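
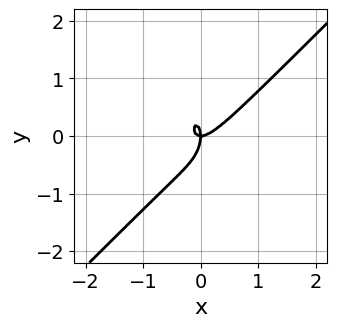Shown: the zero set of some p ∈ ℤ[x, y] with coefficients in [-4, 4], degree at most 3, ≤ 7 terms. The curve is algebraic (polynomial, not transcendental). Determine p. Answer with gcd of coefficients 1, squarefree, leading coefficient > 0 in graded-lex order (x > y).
3*x^3 - 3*x^2*y + x*y^2 - y^3 - x*y

deg p = 3. A generic line meets the curve in up to 3 points.
From the axis intercepts and sections: it crosses the x-axis at the gridline x = 0; it meets the y-axis at y = 0 (among the integer gridlines).
Fitting integer coefficients to these (and the overall shape) gives p.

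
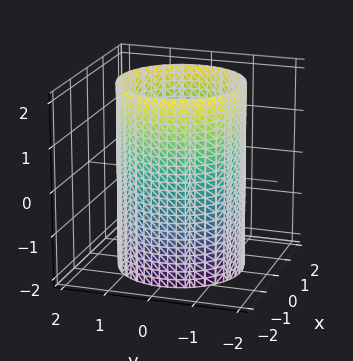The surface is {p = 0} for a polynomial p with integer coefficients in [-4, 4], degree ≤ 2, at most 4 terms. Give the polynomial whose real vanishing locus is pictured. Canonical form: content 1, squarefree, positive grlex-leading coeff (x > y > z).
x^2 + y^2 - 2

1. Degree: constant cross-section along one axis; a quadric, so deg p = 2.
2. Symmetry: the z-axis is an axis of rotation, so x and y enter only as x² + y²; it's symmetric under z → −z, forcing even powers of z.
3. From the axis intercepts and sections: a circular section at z = 1 has radius between 1 and 2; no z-intercept at any integer in the box.
4. Together with the visible shape, these determine p as stated.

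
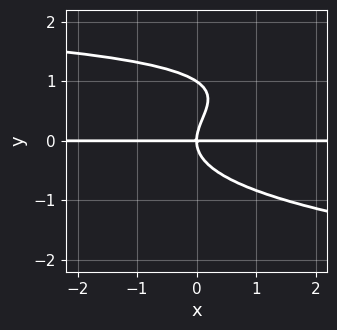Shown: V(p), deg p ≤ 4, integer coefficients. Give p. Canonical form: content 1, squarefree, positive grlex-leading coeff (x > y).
3*y^4 - x*y^2 - 3*y^3 + 3*x*y

(a) Degree: the shape is more complex than any degree-3 curve, so deg p = 4.
(b) From the axis intercepts and sections: the visible x-axis segment lies entirely on the curve; among the integer gridlines, it crosses the y-axis at y ∈ {0, 1}.
(c) Matching integer coefficients to the picture gives p.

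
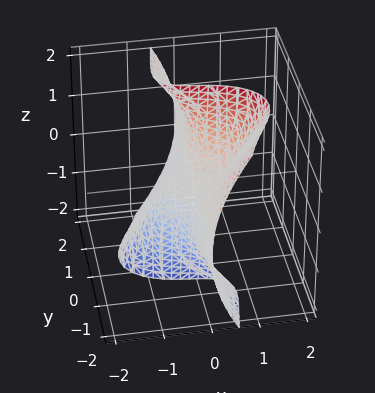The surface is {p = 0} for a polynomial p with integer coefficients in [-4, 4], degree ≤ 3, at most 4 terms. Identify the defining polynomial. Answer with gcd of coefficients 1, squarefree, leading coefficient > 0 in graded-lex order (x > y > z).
(a) The degree is 3 — the shape is more complex than any degree-2 surface.
(b) Against the integer gridlines: it meets the x-axis at x = 0 (among the integer gridlines); it meets the z-axis at z = 0 (among the integer gridlines); the visible y-axis segment lies entirely on the surface.
(c) These observations pin down the coefficients.

x^3 + 3*x*y^2 + y*z^2 - z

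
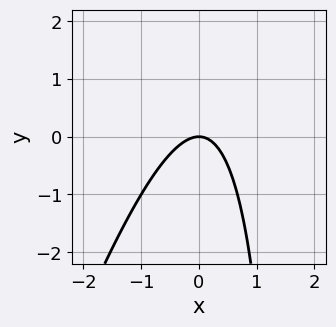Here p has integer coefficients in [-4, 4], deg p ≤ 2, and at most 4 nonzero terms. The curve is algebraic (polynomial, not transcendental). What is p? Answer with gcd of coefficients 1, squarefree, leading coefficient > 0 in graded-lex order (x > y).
deg p = 2. A generic line meets the curve in up to 2 points.
Reading off the gridlines: it crosses the y-axis at the gridline y = 0; it crosses the x-axis at the gridline x = 0.
Fitting integer coefficients to these (and the overall shape) gives p.

3*x^2 - x*y + 2*y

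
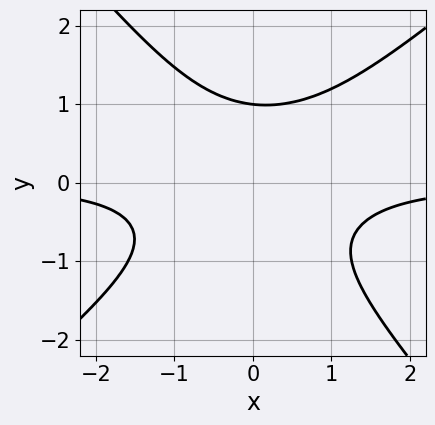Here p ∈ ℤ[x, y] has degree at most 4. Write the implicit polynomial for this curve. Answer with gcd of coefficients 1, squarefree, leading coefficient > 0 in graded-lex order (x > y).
3*x^2*y - x*y^2 - 3*y^3 + 3

First, deg p = 3. The shape is more complex than any degree-2 curve.
Then, against the integer gridlines: the curve avoids every integer x-axis point in the box; it crosses the y-axis at the gridline y = 1.
Finally, assembling these constraints gives the stated polynomial.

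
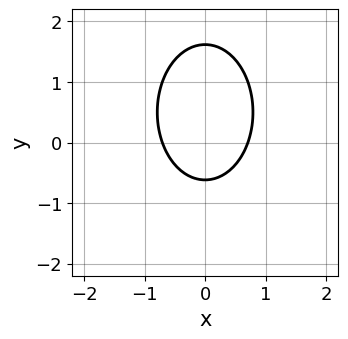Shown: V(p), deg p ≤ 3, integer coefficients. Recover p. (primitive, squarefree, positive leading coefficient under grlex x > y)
2*x^2 + y^2 - y - 1

(a) deg p = 2. No degree-1 curve has this shape.
(b) Symmetries: it's symmetric under x → −x, forcing even powers of x.
(c) The integer polynomial consistent with all of this is the stated p.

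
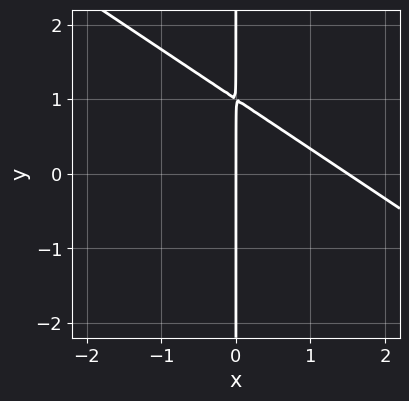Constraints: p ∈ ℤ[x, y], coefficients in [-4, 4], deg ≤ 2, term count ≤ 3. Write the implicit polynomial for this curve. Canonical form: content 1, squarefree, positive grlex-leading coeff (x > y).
The degree is 2 — the shape is more complex than any degree-1 curve.
Observable constraints: the visible y-axis segment lies entirely on the curve; it meets the x-axis at x = 0 (among the integer gridlines).
Fitting integer coefficients to these (and the overall shape) gives p.

2*x^2 + 3*x*y - 3*x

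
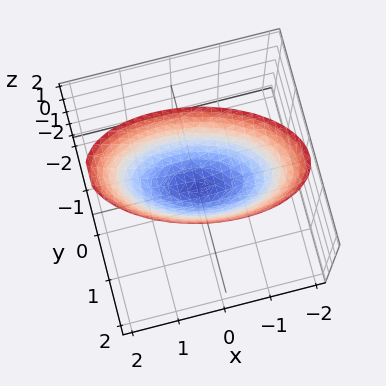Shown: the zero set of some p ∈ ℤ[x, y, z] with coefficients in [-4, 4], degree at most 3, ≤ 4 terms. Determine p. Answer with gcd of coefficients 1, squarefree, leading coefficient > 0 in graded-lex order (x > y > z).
1. deg p = 2. No degree-1 surface has this shape.
2. From the axis intercepts and sections: it meets the x-axis at x = 0 (among the integer gridlines); one y-axis crossing is at y = 0; it meets the z-axis at z = 0 (among the integer gridlines).
3. The integer polynomial consistent with all of this is the stated p.

x^2 + x*y + 3*y^2 - 2*z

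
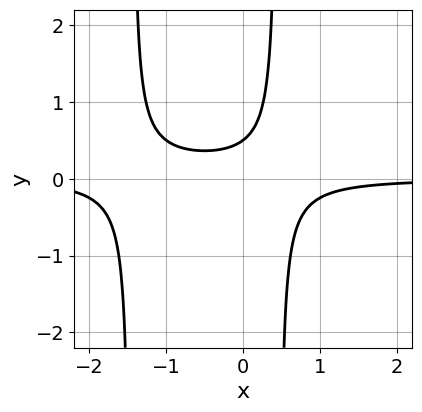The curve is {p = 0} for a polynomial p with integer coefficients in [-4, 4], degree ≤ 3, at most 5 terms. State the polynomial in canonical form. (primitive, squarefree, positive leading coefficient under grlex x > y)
3*x^2*y + 3*x*y - 2*y + 1

First, deg p = 3. No degree-2 curve has this shape.
Then, against the integer gridlines: the curve avoids every integer x-axis point in the box.
Finally, together with the visible shape, these determine p as stated.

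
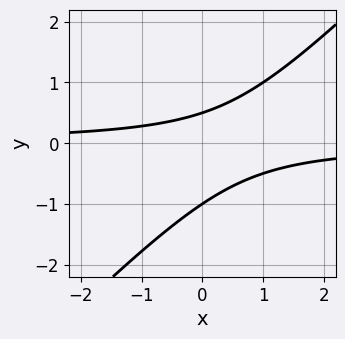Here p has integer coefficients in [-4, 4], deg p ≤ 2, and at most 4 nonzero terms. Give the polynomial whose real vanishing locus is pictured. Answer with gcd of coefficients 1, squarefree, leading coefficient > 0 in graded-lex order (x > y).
2*x*y - 2*y^2 - y + 1

1. Degree: no degree-1 curve has this shape, so deg p = 2.
2. Reading off the gridlines: it misses every integer gridline on the x-axis; it meets the y-axis at y = -1 (among the integer gridlines).
3. Assembling these constraints gives the stated polynomial.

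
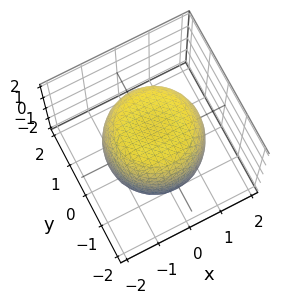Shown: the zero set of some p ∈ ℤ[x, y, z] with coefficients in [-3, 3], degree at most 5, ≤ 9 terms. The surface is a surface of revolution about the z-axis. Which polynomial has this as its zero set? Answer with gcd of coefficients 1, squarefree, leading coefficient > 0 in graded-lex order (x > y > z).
x^4 + 2*x^2*y^2 + y^4 - x^2 - y^2 + z^2 - 2

1. Degree: no degree-3 surface has this shape, so deg p = 4.
2. Symmetries: every cross-section ⟂ z is a circle, so x, y appear only via x² + y².
3. Observable constraints: a circular section at z = 0 has radius between 1 and 2.
4. These observations pin down the coefficients.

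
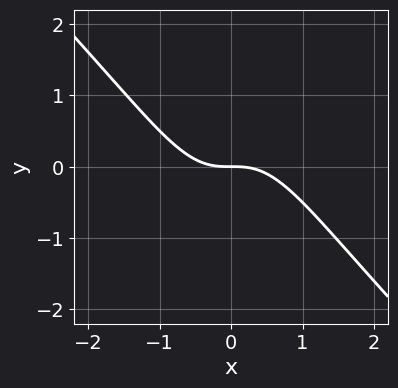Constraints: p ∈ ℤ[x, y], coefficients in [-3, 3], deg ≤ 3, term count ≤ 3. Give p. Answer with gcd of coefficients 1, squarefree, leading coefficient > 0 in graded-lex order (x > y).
(a) The degree is 3 — a generic line meets the curve in up to 3 points.
(b) Observable constraints: it meets the x-axis at x = 0 (among the integer gridlines); one y-axis crossing is at y = 0.
(c) Matching integer coefficients to the picture gives p.

x^3 + x^2*y + y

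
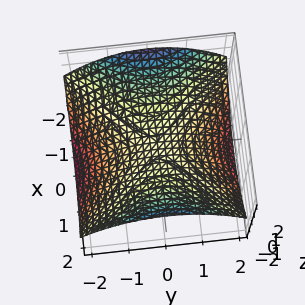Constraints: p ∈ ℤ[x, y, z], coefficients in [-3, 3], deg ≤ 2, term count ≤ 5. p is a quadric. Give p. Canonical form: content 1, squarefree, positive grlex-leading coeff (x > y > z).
x^2 - y^2 - 3*z

1. Degree: a saddle surface; a quadric, so deg p = 2.
2. Symmetries: the y ↦ −y reflection is a symmetry, so y appears only in even powers; the x ↦ −x reflection is a symmetry, so x appears only in even powers.
3. Observable constraints: it crosses the y-axis at the gridline y = 0; it crosses the x-axis at the gridline x = 0; one z-axis crossing is at z = 0.
4. Putting this together gives p.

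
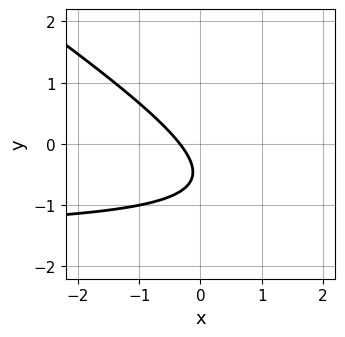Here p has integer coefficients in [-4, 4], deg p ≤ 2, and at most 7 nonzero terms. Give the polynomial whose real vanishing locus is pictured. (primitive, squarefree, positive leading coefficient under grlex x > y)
deg p = 2. The shape is more complex than any degree-1 curve.
Observable constraints: the curve avoids every integer y-axis point in the box.
Matching integer coefficients to the picture gives p.

2*x*y + 3*y^2 + 3*x + 3*y + 1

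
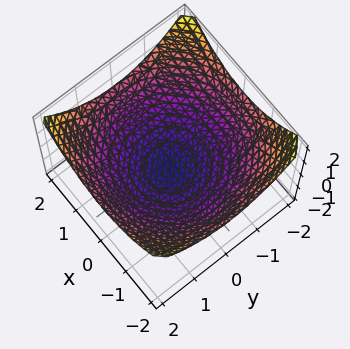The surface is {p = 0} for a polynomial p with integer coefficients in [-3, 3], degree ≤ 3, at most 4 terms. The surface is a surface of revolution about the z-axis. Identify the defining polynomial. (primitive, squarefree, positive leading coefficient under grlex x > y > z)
x^2 + y^2 - 3*z - 2

deg p = 2. No degree-1 surface has this shape.
Symmetries: the surface is invariant under rotation about z: p = q(x² + y², z).
Against the integer gridlines: a circular section at z = 0 has radius between 1 and 2.
These observations pin down the coefficients.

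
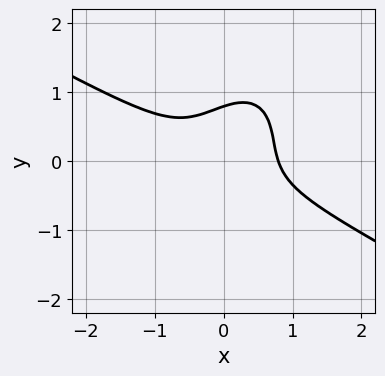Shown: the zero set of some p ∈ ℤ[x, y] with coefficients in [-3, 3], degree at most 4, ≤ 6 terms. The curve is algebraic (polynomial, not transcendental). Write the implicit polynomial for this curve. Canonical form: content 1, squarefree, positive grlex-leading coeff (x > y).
1. The degree is 3 — a generic line meets the curve in up to 3 points.
2. Matching integer coefficients to the picture gives p.

2*x^3 + 2*x^2*y - 2*x*y^2 + 2*y^3 - 1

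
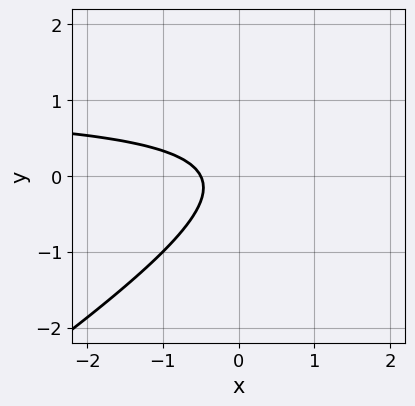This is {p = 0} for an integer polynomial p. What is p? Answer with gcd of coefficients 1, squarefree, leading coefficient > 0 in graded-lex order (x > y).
2*x*y - 3*y^2 - 2*x - 1

The degree is 2 — a generic line meets the curve in up to 2 points.
From the axis intercepts and sections: it misses every integer gridline on the y-axis.
Solving for integer coefficients yields p as stated.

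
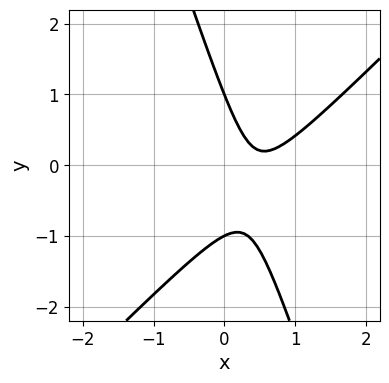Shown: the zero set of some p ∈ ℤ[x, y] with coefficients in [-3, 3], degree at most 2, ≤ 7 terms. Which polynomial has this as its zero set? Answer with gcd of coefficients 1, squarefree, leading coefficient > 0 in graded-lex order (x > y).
3*x^2 - 2*x*y - y^2 - 3*x + 1

(a) Degree: a generic line meets the curve in up to 2 points, so deg p = 2.
(b) From the axis intercepts and sections: the y-axis gridline crossings are at y ∈ {-1, 1}; the curve avoids every integer x-axis point in the box.
(c) Assembling these constraints gives the stated polynomial.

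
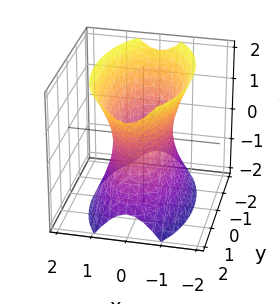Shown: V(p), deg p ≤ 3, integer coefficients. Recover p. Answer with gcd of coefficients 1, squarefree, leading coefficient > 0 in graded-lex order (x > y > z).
The degree is 2 — an hourglass — one-sheet hyperboloid; a quadric.
Symmetries: the x ↦ −x reflection is a symmetry, so x appears only in even powers; mirror symmetry z ↦ −z ⇒ only even powers of z; mirror symmetry y ↦ −y ⇒ only even powers of y.
Against the integer gridlines: it misses every integer gridline on the z-axis.
Solving for integer coefficients yields p as stated.

3*x^2 + y^2 - z^2 - 2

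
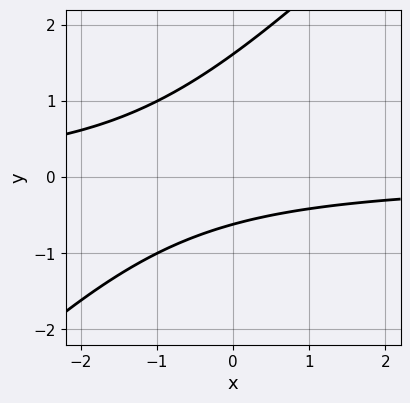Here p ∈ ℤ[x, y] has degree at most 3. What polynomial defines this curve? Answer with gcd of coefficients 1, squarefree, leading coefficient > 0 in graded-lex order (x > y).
First, degree: the shape is more complex than any degree-1 curve, so deg p = 2.
Next, checking where it meets the axes: the curve avoids every integer x-axis point in the box.
Finally, solving for integer coefficients yields p as stated.

x*y - y^2 + y + 1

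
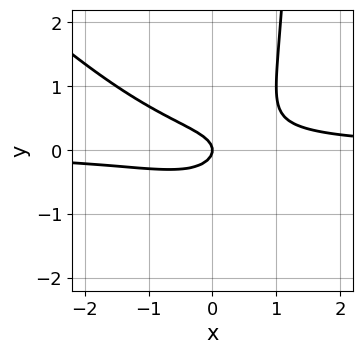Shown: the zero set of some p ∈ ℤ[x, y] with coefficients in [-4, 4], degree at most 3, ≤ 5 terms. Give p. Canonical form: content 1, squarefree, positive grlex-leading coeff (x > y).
1. Degree: no degree-2 curve has this shape, so deg p = 3.
2. From the visible intercepts: one x-axis crossing is at x = 0; it meets the y-axis at y = 0 (among the integer gridlines).
3. Assembling these constraints gives the stated polynomial.

2*x^2*y + 2*x*y^2 - 3*y^2 - x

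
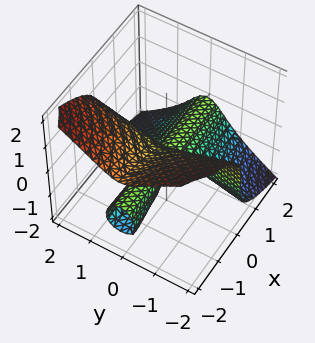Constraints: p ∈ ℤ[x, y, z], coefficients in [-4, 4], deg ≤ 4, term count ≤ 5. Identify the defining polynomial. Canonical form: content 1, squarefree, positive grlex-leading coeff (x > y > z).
2*x*y^2 + 2*z^3 + x*z

(a) I count 2 distinct pieces.
(b) deg p = 3.
(c) From the axis intercepts and sections: the visible y-axis segment lies entirely on the surface; one z-axis crossing is at z = 0; the visible x-axis segment lies entirely on the surface.
(d) Assembling these constraints gives the stated polynomial.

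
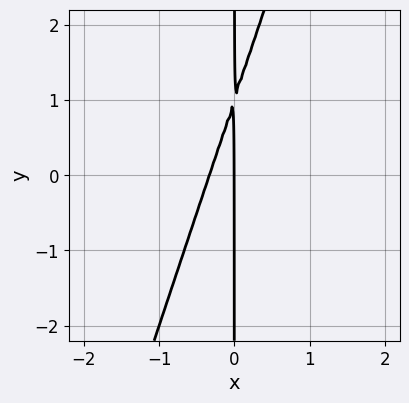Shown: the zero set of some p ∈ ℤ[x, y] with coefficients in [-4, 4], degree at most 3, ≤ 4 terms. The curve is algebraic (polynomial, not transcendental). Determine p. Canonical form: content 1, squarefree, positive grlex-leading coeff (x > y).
3*x^2 - x*y + x

(a) deg p = 2. The shape is more complex than any degree-1 curve.
(b) From the axis intercepts and sections: every point of the y-axis in the box is on the curve; it meets the x-axis at x = 0 (among the integer gridlines).
(c) Together with the visible shape, these determine p as stated.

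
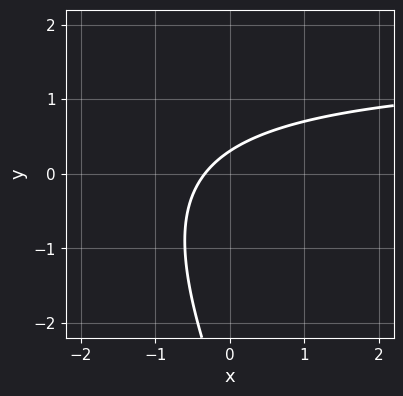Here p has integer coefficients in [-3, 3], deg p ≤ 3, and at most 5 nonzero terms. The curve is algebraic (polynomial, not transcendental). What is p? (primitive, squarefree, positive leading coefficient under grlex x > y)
2*x*y + y^2 - 3*x + 3*y - 1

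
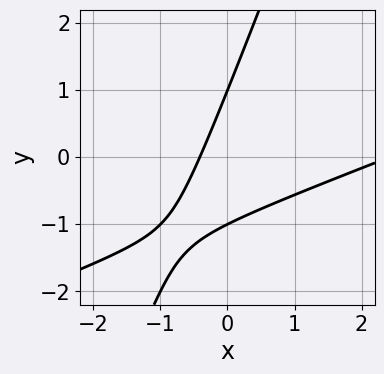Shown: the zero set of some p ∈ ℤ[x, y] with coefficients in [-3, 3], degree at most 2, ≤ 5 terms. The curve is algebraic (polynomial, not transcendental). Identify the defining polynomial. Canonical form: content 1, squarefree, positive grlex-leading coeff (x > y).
x^2 - 3*x*y + y^2 - 2*x - 1

1. deg p = 2. The shape is more complex than any degree-1 curve.
2. From the visible intercepts: the y-axis gridline crossings are at y ∈ {-1, 1}.
3. Fitting integer coefficients to these (and the overall shape) gives p.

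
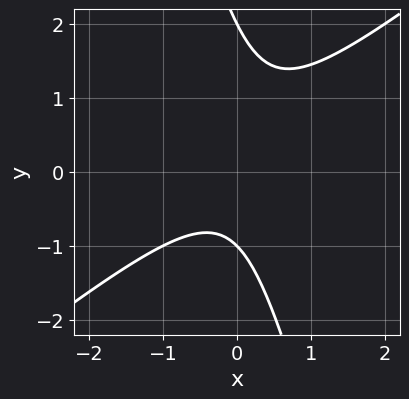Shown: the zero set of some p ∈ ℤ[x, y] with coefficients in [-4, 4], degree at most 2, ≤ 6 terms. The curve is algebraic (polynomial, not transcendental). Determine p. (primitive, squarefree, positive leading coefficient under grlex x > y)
1. The degree is 2 — no degree-1 curve has this shape.
2. From the axis intercepts and sections: the curve avoids every integer x-axis point in the box; the y-axis gridline crossings are at y ∈ {-1, 2}.
3. The integer polynomial consistent with all of this is the stated p.

3*x^2 - 3*x*y - y^2 + y + 2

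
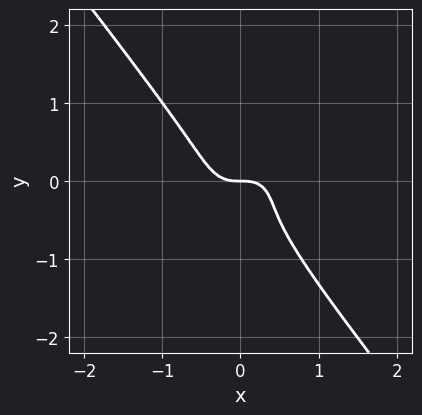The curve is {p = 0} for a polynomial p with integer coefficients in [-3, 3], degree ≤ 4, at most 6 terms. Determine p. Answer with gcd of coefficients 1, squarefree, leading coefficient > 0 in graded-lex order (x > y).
The degree is 3 — a generic line meets the curve in up to 3 points.
From the visible intercepts: it crosses the y-axis at the gridline y = 0; it crosses the x-axis at the gridline x = 0.
Assembling these constraints gives the stated polynomial.

3*x^3 + 2*x*y^2 + 3*y^3 + y^2 + y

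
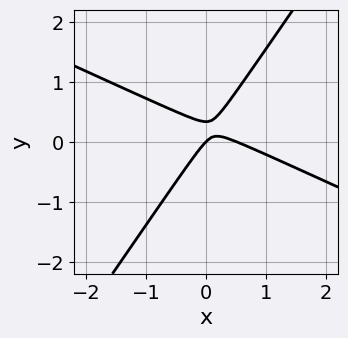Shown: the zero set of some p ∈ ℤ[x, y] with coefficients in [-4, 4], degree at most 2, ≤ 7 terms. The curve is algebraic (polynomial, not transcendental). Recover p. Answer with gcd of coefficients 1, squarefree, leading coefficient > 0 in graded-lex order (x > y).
2*x^2 + 3*x*y - 3*y^2 - x + y

The degree is 2 — no degree-1 curve has this shape.
From the visible intercepts: it meets the y-axis at y = 0 (among the integer gridlines); it meets the x-axis at x = 0 (among the integer gridlines).
Together with the visible shape, these determine p as stated.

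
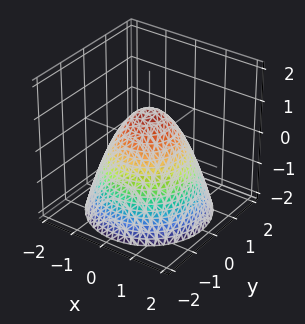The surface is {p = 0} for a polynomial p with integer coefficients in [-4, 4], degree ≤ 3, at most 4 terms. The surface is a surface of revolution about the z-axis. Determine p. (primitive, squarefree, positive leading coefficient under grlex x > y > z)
x^2 + y^2 + z - 1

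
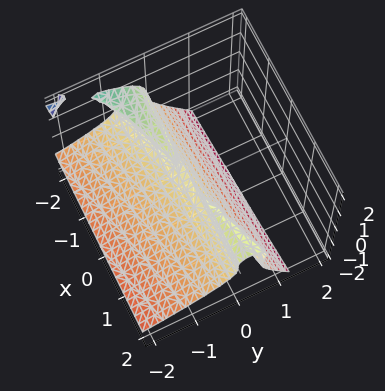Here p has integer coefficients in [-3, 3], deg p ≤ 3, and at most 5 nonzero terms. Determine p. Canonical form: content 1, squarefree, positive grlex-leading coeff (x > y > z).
3*y*z^2 + 2*z^3 - x*y + 3*y^2

First, the degree is 3 — a generic line meets the surface in up to 3 points.
Then, observable constraints: one z-axis crossing is at z = 0; every point of the x-axis in the box is on the surface; it crosses the y-axis at the gridline y = 0.
Finally, putting this together gives p.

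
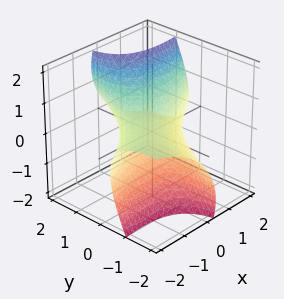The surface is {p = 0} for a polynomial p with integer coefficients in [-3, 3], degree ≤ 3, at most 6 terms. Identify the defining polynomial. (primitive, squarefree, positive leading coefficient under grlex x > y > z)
x^2 - 3*x*y + y^2 - 3*y*z + 2*z^2 - 2

First, deg p = 2.
Next, observable constraints: among the integer gridlines, it crosses the z-axis at z ∈ {-1, 1}.
Finally, the integer polynomial consistent with all of this is the stated p.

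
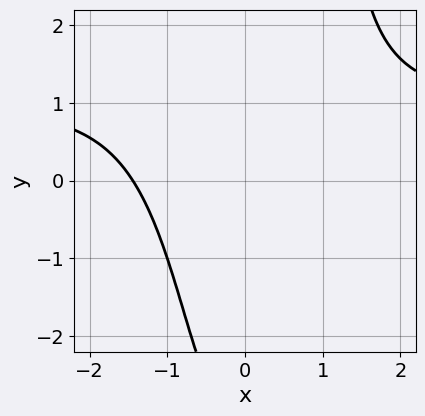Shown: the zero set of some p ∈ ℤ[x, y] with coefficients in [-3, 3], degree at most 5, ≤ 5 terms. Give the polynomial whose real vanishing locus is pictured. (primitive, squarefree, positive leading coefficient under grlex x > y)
x^3*y - x^3 - y - 3

(a) The degree is 4 — the shape is more complex than any degree-3 curve.
(b) From the axis intercepts and sections: the curve avoids every integer y-axis point in the box.
(c) The integer polynomial consistent with all of this is the stated p.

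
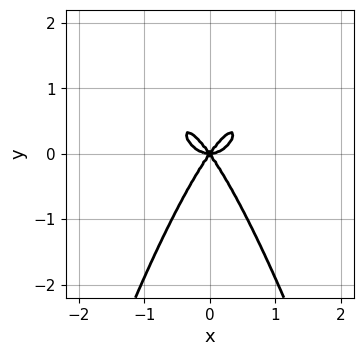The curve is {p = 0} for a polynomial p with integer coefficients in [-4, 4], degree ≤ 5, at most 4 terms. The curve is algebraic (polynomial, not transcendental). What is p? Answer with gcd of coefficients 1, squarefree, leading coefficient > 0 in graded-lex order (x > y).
Degree: the shape is more complex than any degree-3 curve, so deg p = 4.
Symmetries: it's symmetric under x → −x, forcing even powers of x.
Observable constraints: it crosses the y-axis at the gridline y = 0; it crosses the x-axis at the gridline x = 0.
Together with the visible shape, these determine p as stated.

3*x^4 - 2*x^2*y + y^3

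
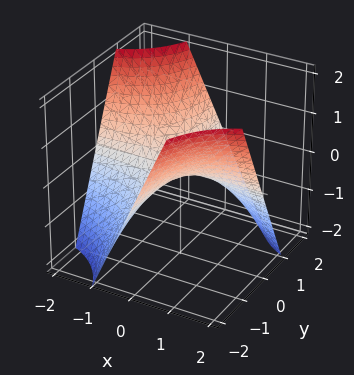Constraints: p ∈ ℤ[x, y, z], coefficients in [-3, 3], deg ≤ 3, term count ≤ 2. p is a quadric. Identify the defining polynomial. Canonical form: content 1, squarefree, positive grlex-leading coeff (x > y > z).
deg p = 2. A saddle surface; a quadric.
Checking where it meets the axes: it meets the z-axis at z = 0 (among the integer gridlines); every point of the y-axis in the box is on the surface; every point of the x-axis in the box is on the surface.
Assembling these constraints gives the stated polynomial.

x*y + z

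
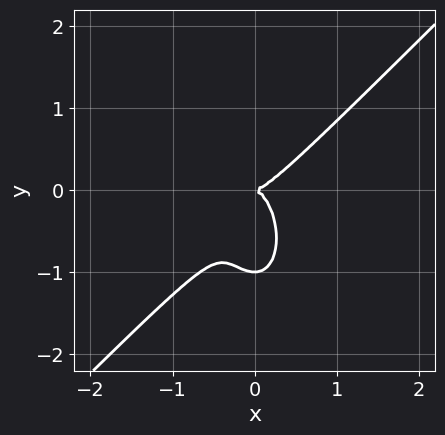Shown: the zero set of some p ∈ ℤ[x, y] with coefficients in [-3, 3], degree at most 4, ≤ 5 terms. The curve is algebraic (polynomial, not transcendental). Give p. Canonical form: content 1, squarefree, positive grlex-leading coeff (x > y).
3*x^3 - 2*x^2*y - y^3 - y^2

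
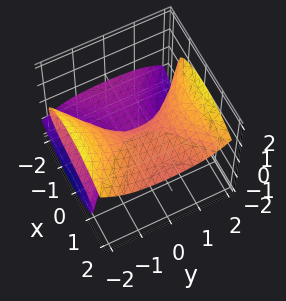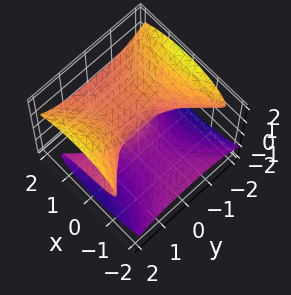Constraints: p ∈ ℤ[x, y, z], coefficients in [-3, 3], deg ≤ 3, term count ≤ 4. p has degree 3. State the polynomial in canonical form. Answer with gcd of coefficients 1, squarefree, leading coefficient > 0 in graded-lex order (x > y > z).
(a) Degree: no degree-2 surface has this shape, so deg p = 3.
(b) Observable constraints: it crosses the x-axis at the gridline x = 0; it crosses the z-axis at the gridline z = 0.
(c) Matching integer coefficients to the picture gives p.

2*x^2*z - 2*y^2*z + 3*z^3 - 2*x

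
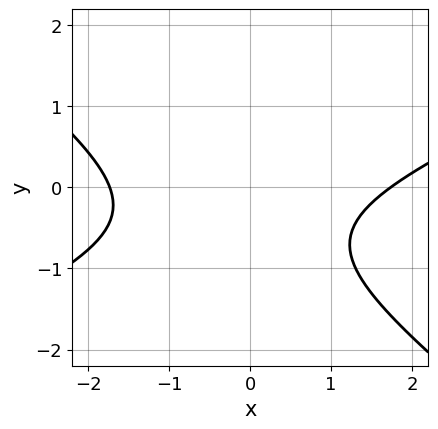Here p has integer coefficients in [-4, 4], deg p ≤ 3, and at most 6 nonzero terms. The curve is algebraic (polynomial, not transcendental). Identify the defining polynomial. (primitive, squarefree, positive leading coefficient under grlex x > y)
x^2 - x*y - 3*y^2 - 3*y - 3

Degree: a generic line meets the curve in up to 2 points, so deg p = 2.
Observable constraints: the curve avoids every integer y-axis point in the box.
Putting this together gives p.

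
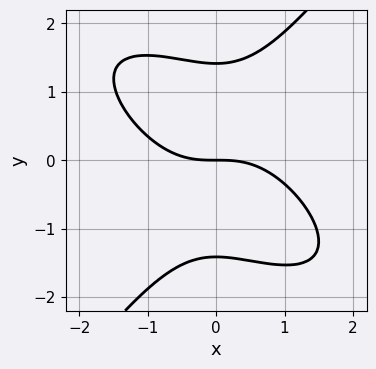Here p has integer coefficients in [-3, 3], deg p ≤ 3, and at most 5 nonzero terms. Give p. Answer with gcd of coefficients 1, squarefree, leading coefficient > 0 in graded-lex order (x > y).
First, degree: a generic line meets the curve in up to 3 points, so deg p = 3.
Then, checking where it meets the axes: it crosses the x-axis at the gridline x = 0; it meets the y-axis at y = 0 (among the integer gridlines).
Finally, solving for integer coefficients yields p as stated.

x^3 + x^2*y - y^3 + 2*y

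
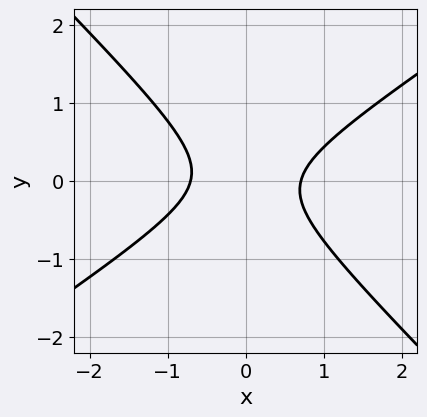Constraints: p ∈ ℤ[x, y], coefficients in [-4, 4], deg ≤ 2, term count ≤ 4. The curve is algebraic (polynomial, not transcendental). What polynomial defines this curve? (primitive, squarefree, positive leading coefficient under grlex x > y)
deg p = 2. The shape is more complex than any degree-1 curve.
Observable constraints: the curve avoids every integer y-axis point in the box.
The integer polynomial consistent with all of this is the stated p.

2*x^2 - x*y - 3*y^2 - 1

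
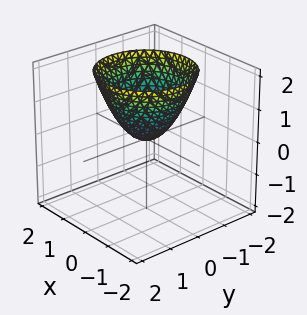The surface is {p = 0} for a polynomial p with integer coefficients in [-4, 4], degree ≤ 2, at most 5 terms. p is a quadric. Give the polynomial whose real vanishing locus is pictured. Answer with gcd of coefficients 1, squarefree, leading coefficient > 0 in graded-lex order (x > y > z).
Degree: a paraboloid; a quadric, so deg p = 2.
Symmetries: the surface is invariant under rotation about z: p = q(x² + y², z).
Reading off the gridlines: it meets the z-axis at z = 0 (among the integer gridlines); it crosses the y-axis at the gridline y = 0; it crosses the x-axis at the gridline x = 0; a circular section at z = 1 has radius exactly 1.
These observations pin down the coefficients.

x^2 + y^2 - z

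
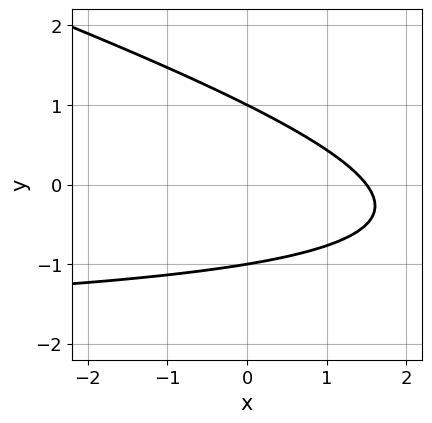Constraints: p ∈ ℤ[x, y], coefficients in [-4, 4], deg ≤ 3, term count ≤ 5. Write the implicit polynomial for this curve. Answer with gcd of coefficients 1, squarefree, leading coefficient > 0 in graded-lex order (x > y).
First, deg p = 2.
Next, from the axis intercepts and sections: among the integer gridlines, it crosses the y-axis at y ∈ {-1, 1}.
Finally, together with the visible shape, these determine p as stated.

x*y + 3*y^2 + 2*x - 3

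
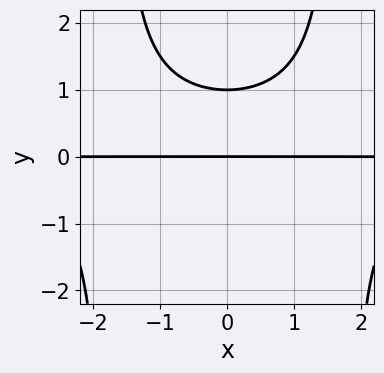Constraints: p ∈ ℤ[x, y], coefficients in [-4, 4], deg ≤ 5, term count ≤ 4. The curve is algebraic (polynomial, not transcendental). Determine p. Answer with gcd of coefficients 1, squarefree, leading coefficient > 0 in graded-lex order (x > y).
First, the degree is 4 — the shape is more complex than any degree-3 curve.
Then, symmetries: it's symmetric under x → −x, forcing even powers of x.
Next, against the integer gridlines: the visible x-axis segment lies entirely on the curve; among the integer gridlines, it crosses the y-axis at y ∈ {0, 1}.
Finally, together with the visible shape, these determine p as stated.

x^2*y^2 - 3*y^2 + 3*y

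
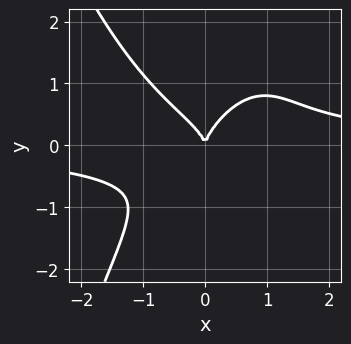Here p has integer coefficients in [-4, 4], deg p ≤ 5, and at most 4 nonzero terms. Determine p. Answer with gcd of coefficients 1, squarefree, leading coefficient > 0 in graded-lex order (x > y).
2*x^3*y - x*y^2 + 2*y^3 - 2*x^2

First, the degree is 4 — the shape is more complex than any degree-3 curve.
Next, from the axis intercepts and sections: one y-axis crossing is at y = 0; one x-axis crossing is at x = 0.
Finally, fitting integer coefficients to these (and the overall shape) gives p.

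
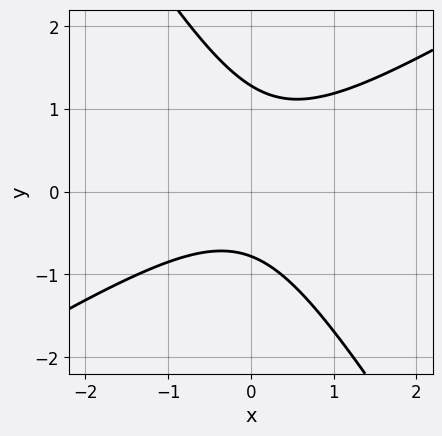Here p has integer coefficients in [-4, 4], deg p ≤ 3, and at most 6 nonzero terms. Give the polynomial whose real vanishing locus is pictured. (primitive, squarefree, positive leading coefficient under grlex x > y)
2*x^2 - 2*x*y - 2*y^2 + y + 2

1. deg p = 2. The shape is more complex than any degree-1 curve.
2. Checking where it meets the axes: the curve avoids every integer x-axis point in the box.
3. Assembling these constraints gives the stated polynomial.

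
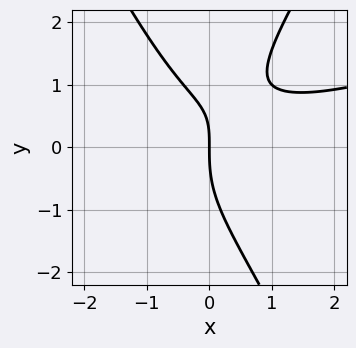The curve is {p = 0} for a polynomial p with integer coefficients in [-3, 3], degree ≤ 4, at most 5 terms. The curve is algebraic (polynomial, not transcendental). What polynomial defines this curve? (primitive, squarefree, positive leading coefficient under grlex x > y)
1. The degree is 3 — the shape is more complex than any degree-2 curve.
2. From the axis intercepts and sections: one y-axis crossing is at y = 0; it crosses the x-axis at the gridline x = 0.
3. The integer polynomial consistent with all of this is the stated p.

x^3 - 3*x^2*y + y^3 - 2*x*y + 3*x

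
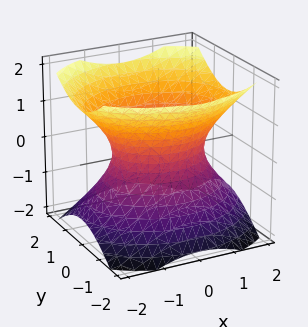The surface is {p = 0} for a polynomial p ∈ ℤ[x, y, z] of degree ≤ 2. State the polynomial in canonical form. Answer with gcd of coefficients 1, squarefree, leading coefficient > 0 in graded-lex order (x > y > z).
2*x^2 + 3*y^2 - 3*z^2 - 3

First, degree: an hourglass — one-sheet hyperboloid; a quadric, so deg p = 2.
Then, symmetries: the x ↦ −x reflection is a symmetry, so x appears only in even powers; mirror symmetry y ↦ −y ⇒ only even powers of y; it's symmetric under z → −z, forcing even powers of z.
Next, observable constraints: no z-intercept at any integer in the box; the y-axis gridline crossings are at y ∈ {-1, 1}.
Finally, these observations pin down the coefficients.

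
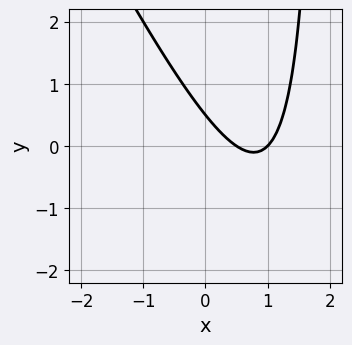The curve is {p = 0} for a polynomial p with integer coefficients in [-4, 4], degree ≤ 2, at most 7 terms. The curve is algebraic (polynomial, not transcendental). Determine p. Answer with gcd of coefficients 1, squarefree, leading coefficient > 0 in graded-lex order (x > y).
2*x^2 + x*y - 3*x - 2*y + 1

(a) deg p = 2. A generic line meets the curve in up to 2 points.
(b) Observable constraints: one x-axis crossing is at x = 1.
(c) Together with the visible shape, these determine p as stated.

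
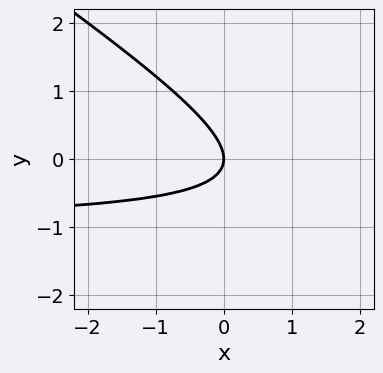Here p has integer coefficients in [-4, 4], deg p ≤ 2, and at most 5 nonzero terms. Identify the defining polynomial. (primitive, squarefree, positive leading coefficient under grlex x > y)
First, deg p = 2.
Next, checking where it meets the axes: one y-axis crossing is at y = 0; one x-axis crossing is at x = 0.
Finally, putting this together gives p.

2*x*y + 3*y^2 + 2*x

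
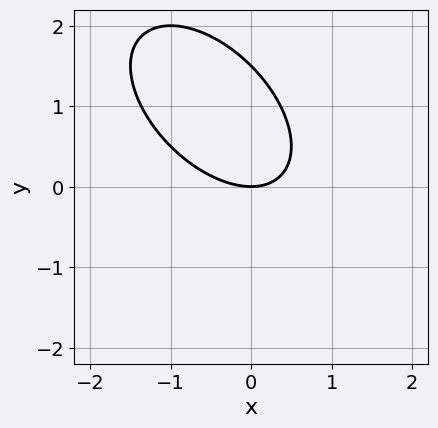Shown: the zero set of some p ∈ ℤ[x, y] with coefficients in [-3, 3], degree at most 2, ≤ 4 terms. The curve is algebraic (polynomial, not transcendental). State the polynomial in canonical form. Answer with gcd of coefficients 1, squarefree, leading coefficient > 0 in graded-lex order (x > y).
(a) Degree: a generic line meets the curve in up to 2 points, so deg p = 2.
(b) From the axis intercepts and sections: it crosses the x-axis at the gridline x = 0; it crosses the y-axis at the gridline y = 0.
(c) Matching integer coefficients to the picture gives p.

2*x^2 + 2*x*y + 2*y^2 - 3*y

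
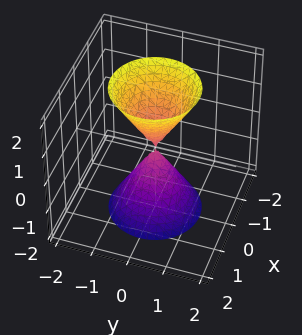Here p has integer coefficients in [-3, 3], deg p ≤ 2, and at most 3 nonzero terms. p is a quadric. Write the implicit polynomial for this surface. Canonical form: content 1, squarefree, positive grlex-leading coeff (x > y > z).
3*x^2 + 3*y^2 - z^2

First, the picture has 2 separate pieces. They look like related sheets of one shape, so recover p as a whole.
Then, degree: two nappes meeting at a single point; a quadric, so deg p = 2.
Next, symmetries: rotational symmetry about the z-axis ⇒ p depends on x, y only through x² + y²; mirror symmetry z ↦ −z ⇒ only even powers of z.
Next, checking where it meets the axes: it crosses the y-axis at the gridline y = 0; it crosses the z-axis at the gridline z = 0; a circular section at z = -1 has radius between 0 and 1.
Finally, together with the visible shape, these determine p as stated.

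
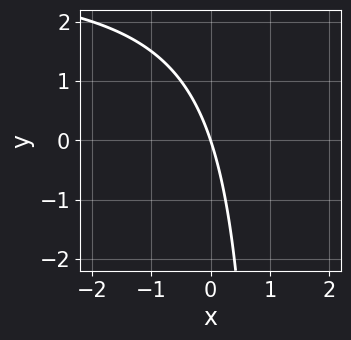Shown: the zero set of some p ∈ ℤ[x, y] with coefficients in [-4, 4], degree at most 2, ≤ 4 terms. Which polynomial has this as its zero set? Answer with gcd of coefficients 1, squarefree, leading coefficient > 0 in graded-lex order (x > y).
First, deg p = 2.
Next, reading off the gridlines: one x-axis crossing is at x = 0; it meets the y-axis at y = 0 (among the integer gridlines).
Finally, the integer polynomial consistent with all of this is the stated p.

x*y - 3*x - y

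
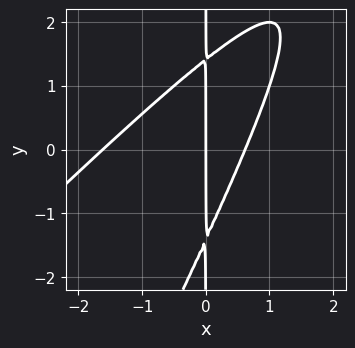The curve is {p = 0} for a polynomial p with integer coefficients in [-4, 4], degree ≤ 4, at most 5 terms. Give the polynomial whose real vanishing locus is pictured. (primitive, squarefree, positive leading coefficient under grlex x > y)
Degree: no degree-2 curve has this shape, so deg p = 3.
Checking where it meets the axes: the visible y-axis segment lies entirely on the curve; it crosses the x-axis at the gridline x = 0.
Assembling these constraints gives the stated polynomial.

2*x^3 - 3*x^2*y + x*y^2 + 2*x^2 - 2*x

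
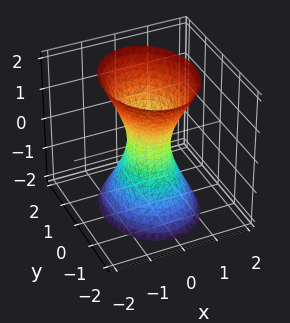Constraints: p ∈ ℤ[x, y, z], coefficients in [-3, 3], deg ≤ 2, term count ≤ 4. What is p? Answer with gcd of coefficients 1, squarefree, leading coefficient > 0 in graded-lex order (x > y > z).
3*x^2 + 2*y^2 - z^2 - 1

(a) Degree: one connected sheet with a waist; a quadric, so deg p = 2.
(b) Symmetries: the z ↦ −z reflection is a symmetry, so z appears only in even powers; it's symmetric under y → −y, forcing even powers of y; the x ↦ −x reflection is a symmetry, so x appears only in even powers.
(c) From the axis intercepts and sections: the surface avoids every integer z-axis point in the box.
(d) Matching integer coefficients to the picture gives p.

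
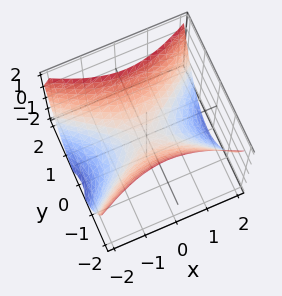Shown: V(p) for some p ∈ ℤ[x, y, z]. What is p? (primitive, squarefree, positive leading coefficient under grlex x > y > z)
x^2 - 2*y^2 + 2*z

(a) deg p = 2. A saddle surface; a quadric.
(b) Symmetries: the x ↦ −x reflection is a symmetry, so x appears only in even powers; mirror symmetry y ↦ −y ⇒ only even powers of y.
(c) Checking where it meets the axes: it meets the x-axis at x = 0 (among the integer gridlines); it crosses the z-axis at the gridline z = 0; one y-axis crossing is at y = 0.
(d) The integer polynomial consistent with all of this is the stated p.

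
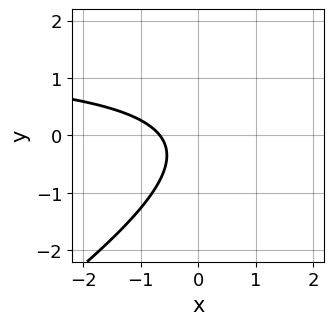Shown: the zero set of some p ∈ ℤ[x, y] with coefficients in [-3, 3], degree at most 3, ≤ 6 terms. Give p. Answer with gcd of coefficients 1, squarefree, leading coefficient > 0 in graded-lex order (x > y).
(a) Degree: the shape is more complex than any degree-1 curve, so deg p = 2.
(b) Against the integer gridlines: it misses every integer gridline on the y-axis.
(c) Putting this together gives p.

2*x*y - 3*y^2 - 3*x - y - 2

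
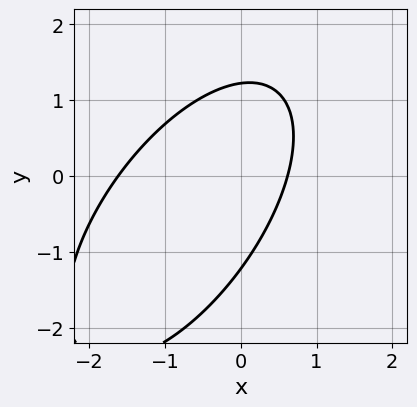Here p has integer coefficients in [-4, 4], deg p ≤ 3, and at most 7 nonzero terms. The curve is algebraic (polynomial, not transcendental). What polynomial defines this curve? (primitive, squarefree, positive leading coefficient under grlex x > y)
First, degree: no degree-1 curve has this shape, so deg p = 2.
Finally, putting this together gives p.

3*x^2 - 3*x*y + 2*y^2 + 3*x - 3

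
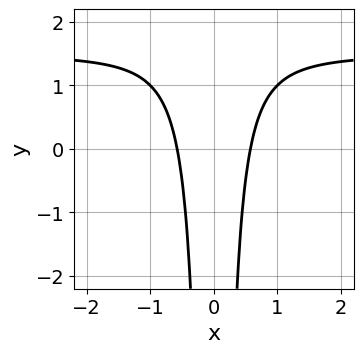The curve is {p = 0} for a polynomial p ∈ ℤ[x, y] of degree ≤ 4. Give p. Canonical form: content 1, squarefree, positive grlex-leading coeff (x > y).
2*x^2*y - 3*x^2 + 1

(a) The degree is 3 — the shape is more complex than any degree-2 curve.
(b) Symmetries: mirror symmetry x ↦ −x ⇒ only even powers of x.
(c) From the visible intercepts: the curve avoids every integer y-axis point in the box.
(d) Together with the visible shape, these determine p as stated.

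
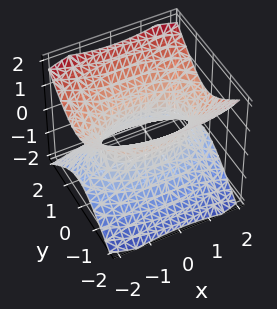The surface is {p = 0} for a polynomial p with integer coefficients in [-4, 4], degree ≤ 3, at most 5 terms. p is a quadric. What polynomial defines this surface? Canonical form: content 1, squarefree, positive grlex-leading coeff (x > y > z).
x^2 + 3*y^2 - 3*z^2 - 2

First, degree: an hourglass — one-sheet hyperboloid; a quadric, so deg p = 2.
Then, symmetries: the x ↦ −x reflection is a symmetry, so x appears only in even powers; the y ↦ −y reflection is a symmetry, so y appears only in even powers; it's symmetric under z → −z, forcing even powers of z.
Then, from the axis intercepts and sections: no z-intercept at any integer in the box.
Finally, putting this together gives p.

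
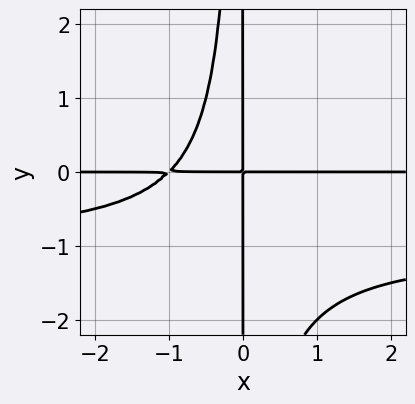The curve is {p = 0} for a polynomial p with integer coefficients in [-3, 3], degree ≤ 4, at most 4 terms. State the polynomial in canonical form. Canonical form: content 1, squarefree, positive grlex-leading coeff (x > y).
1. deg p = 4. A generic line meets the curve in up to 4 points.
2. Checking where it meets the axes: every point of the x-axis in the box is on the curve; the visible y-axis segment lies entirely on the curve.
3. Together with the visible shape, these determine p as stated.

x^2*y^2 + x^2*y + x*y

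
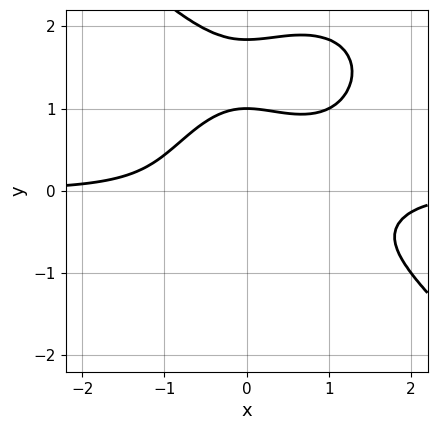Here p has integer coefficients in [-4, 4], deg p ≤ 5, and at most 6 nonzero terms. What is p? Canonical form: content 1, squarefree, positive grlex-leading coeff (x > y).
x^3*y + y^4 - x^2*y - 2*y^3 + 1

1. The degree is 4 — the shape is more complex than any degree-3 curve.
2. Checking where it meets the axes: it meets the y-axis at y = 1 (among the integer gridlines); no x-intercept at any integer in the box.
3. Matching integer coefficients to the picture gives p.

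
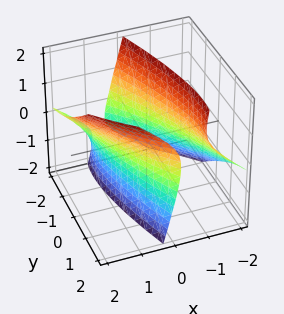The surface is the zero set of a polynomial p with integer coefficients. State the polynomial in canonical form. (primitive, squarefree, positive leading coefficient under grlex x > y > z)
3*x^2 + 3*x*y - 3*x*z + y^2 - z^2 - 3

First, there are 2 components. Treating them together as one polynomial.
Next, the degree is 2 — the shape is more complex than any degree-1 surface.
Next, from the axis intercepts and sections: no z-intercept at any integer in the box; the x-axis gridline crossings are at x ∈ {-1, 1}.
Finally, matching integer coefficients to the picture gives p.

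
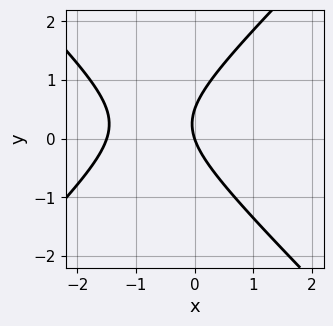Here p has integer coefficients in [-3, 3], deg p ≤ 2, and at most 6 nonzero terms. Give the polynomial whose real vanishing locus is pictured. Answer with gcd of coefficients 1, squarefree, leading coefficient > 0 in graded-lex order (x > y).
Degree: the shape is more complex than any degree-1 curve, so deg p = 2.
Observable constraints: it crosses the x-axis at the gridline x = 0; it meets the y-axis at y = 0 (among the integer gridlines).
Putting this together gives p.

2*x^2 - 2*y^2 + 3*x + y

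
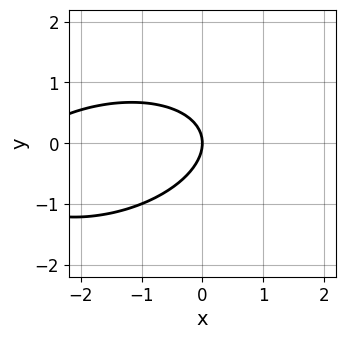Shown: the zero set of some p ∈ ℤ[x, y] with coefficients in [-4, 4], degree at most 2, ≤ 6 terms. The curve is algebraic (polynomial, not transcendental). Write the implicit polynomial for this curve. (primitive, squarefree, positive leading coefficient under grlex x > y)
x^2 - x*y + 3*y^2 + 3*x

1. deg p = 2.
2. From the axis intercepts and sections: one y-axis crossing is at y = 0; it meets the x-axis at x = 0 (among the integer gridlines).
3. Fitting integer coefficients to these (and the overall shape) gives p.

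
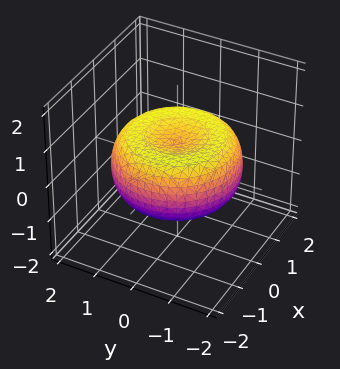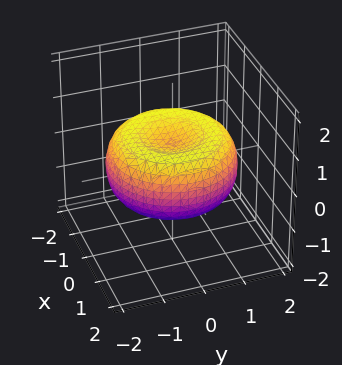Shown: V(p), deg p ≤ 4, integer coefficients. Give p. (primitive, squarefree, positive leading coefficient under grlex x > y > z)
x^4 + 2*x^2*y^2 + y^4 - 2*x^2 - 2*y^2 + 3*z^2 - 1

deg p = 4.
By symmetry, every cross-section ⟂ z is a circle, so x, y appear only via x² + y².
From the visible intercepts: a circular section at z = 0 has radius between 1 and 2.
Fitting integer coefficients to these (and the overall shape) gives p.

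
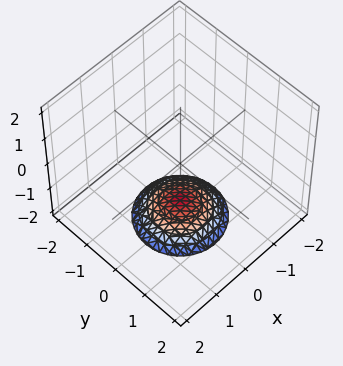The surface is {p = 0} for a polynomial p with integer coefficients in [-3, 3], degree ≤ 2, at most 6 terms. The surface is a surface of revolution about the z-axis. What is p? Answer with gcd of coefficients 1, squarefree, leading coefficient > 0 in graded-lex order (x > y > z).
x^2 + y^2 + 2*z + 3

The degree is 2 — the shape is more complex than any degree-1 surface.
By symmetry, the z-axis is an axis of rotation, so x and y enter only as x² + y².
From the visible intercepts: a circular section at z = -2 has radius exactly 1; it misses every integer gridline on the y-axis; no x-intercept at any integer in the box.
Solving for integer coefficients yields p as stated.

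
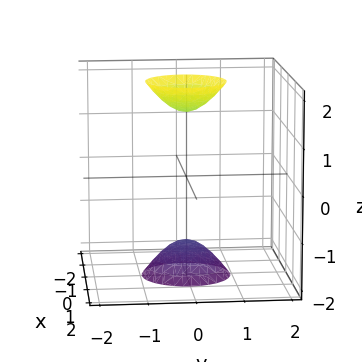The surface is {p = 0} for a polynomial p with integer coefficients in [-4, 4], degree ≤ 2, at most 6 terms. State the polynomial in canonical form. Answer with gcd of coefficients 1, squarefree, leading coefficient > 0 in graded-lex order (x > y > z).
(a) There are 2 components. They look like related sheets of one shape, so recover p as a whole.
(b) Degree: no degree-1 surface has this shape, so deg p = 2.
(c) Symmetries: every cross-section ⟂ z is a circle, so x, y appear only via x² + y².
(d) From the axis intercepts and sections: no y-intercept at any integer in the box; it misses every integer gridline on the x-axis.
(e) These observations pin down the coefficients.

3*x^2 + 3*y^2 - z^2 + 2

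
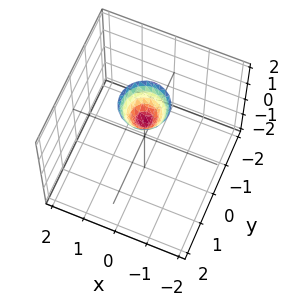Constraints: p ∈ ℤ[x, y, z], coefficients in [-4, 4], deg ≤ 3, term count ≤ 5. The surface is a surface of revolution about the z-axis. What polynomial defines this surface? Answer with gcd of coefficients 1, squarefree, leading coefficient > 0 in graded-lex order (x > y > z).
2*x^2 + 2*y^2 - z + 1

(a) The degree is 2 — the shape is more complex than any degree-1 surface.
(b) Symmetries: rotational symmetry about the z-axis ⇒ p depends on x, y only through x² + y².
(c) From the axis intercepts and sections: no y-intercept at any integer in the box; it misses every integer gridline on the x-axis; a circular section at z = 2 has radius between 0 and 1.
(d) Matching integer coefficients to the picture gives p. Check: (0, 0, 1) on the z-axis lies on the surface, and p(0, 0, 1) = 0. ✓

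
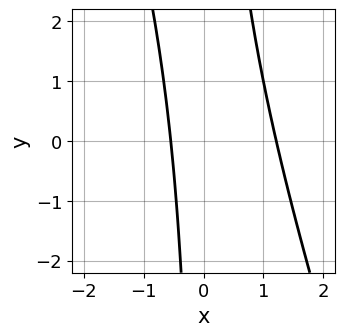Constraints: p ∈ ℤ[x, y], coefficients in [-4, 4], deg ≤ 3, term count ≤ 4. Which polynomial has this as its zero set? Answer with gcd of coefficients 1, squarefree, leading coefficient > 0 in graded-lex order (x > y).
1. The degree is 2 — a generic line meets the curve in up to 2 points.
2. Reading off the gridlines: it misses every integer gridline on the y-axis.
3. These observations pin down the coefficients.

3*x^2 + x*y - 2*x - 2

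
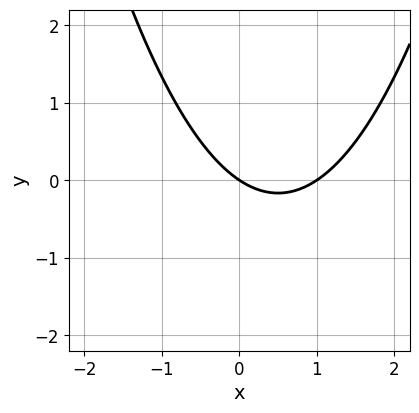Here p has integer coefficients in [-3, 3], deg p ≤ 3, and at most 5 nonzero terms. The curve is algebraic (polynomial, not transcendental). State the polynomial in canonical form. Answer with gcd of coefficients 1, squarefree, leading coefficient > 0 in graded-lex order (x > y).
2*x^2 - 2*x - 3*y

Degree: a generic line meets the curve in up to 2 points, so deg p = 2.
Reading off the gridlines: it meets the y-axis at y = 0 (among the integer gridlines); among the integer gridlines, it crosses the x-axis at x ∈ {0, 1}.
The integer polynomial consistent with all of this is the stated p.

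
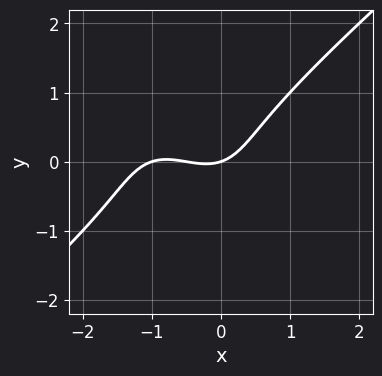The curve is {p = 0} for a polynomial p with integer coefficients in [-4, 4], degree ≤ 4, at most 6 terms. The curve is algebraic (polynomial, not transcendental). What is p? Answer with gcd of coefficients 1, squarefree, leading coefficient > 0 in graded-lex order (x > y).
Degree: the shape is more complex than any degree-2 curve, so deg p = 3.
Observable constraints: it crosses the y-axis at the gridline y = 0; among the integer gridlines, it crosses the x-axis at x ∈ {-1, 0}.
These observations pin down the coefficients.

2*x^3 - 3*y^3 + 3*x^2 + x - 3*y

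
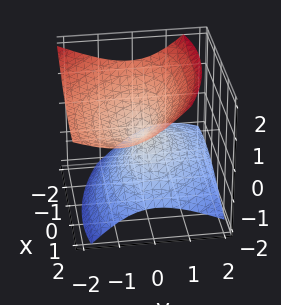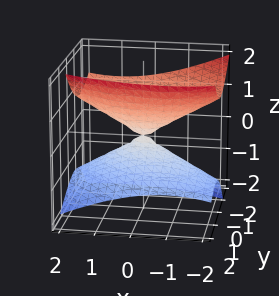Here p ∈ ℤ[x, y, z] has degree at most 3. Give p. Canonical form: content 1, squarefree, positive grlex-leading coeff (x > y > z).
x^2 + x*y + 2*y^2 + 2*y*z - 3*z^2

(a) I count 2 distinct pieces.
(b) The degree is 2 — a generic line meets the surface in up to 2 points.
(c) From the axis intercepts and sections: it meets the z-axis at z = 0 (among the integer gridlines); it crosses the y-axis at the gridline y = 0; it crosses the x-axis at the gridline x = 0.
(d) These observations pin down the coefficients.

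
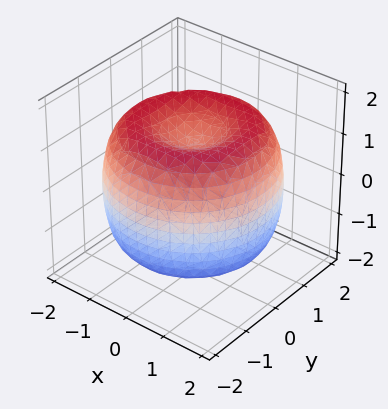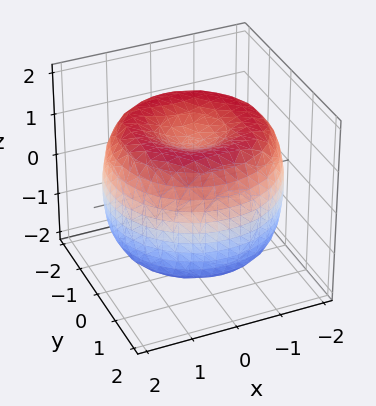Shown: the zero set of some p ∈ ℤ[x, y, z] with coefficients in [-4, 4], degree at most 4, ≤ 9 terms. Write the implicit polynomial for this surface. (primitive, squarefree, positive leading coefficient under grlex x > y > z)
(a) Degree: the shape is more complex than any degree-3 surface, so deg p = 4.
(b) Symmetries: rotational symmetry about the z-axis ⇒ p depends on x, y only through x² + y².
(c) Checking where it meets the axes: the z-axis gridline crossings are at z ∈ {-1, 1}; a circular section at z = 0 has radius between 1 and 2.
(d) Putting this together gives p.

x^4 + 2*x^2*y^2 + y^4 - 3*x^2 - 3*y^2 + 2*z^2 - 2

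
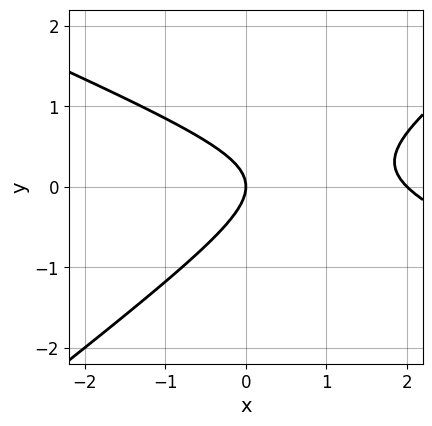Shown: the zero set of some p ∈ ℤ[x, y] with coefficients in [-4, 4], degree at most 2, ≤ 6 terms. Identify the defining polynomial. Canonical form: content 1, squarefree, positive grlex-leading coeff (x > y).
(a) Degree: the shape is more complex than any degree-1 curve, so deg p = 2.
(b) Reading off the gridlines: it crosses the y-axis at the gridline y = 0; the x-axis gridline crossings are at x ∈ {0, 2}.
(c) These observations pin down the coefficients.

x^2 + x*y - 3*y^2 - 2*x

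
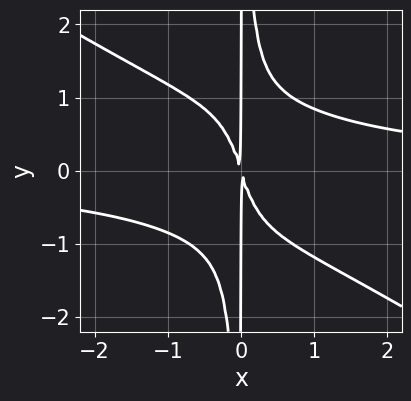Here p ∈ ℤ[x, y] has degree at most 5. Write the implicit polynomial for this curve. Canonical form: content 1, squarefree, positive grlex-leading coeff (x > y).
Degree: no degree-3 curve has this shape, so deg p = 4.
Observable constraints: the visible y-axis segment lies entirely on the curve.
These observations pin down the coefficients.

2*x^3*y + 3*x^2*y^2 - 3*x^2 - x*y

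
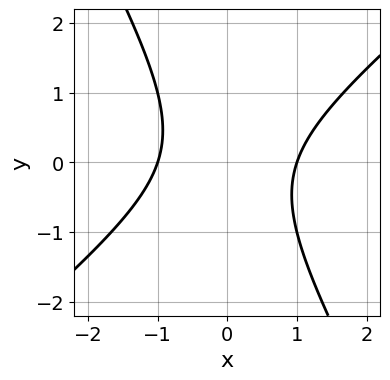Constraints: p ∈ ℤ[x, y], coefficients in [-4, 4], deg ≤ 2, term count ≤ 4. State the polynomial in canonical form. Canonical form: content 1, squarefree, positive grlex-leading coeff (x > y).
3*x^2 - 2*x*y - 2*y^2 - 3

(a) The degree is 2 — the shape is more complex than any degree-1 curve.
(b) Observable constraints: the x-axis gridline crossings are at x ∈ {-1, 1}; no y-intercept at any integer in the box.
(c) Fitting integer coefficients to these (and the overall shape) gives p.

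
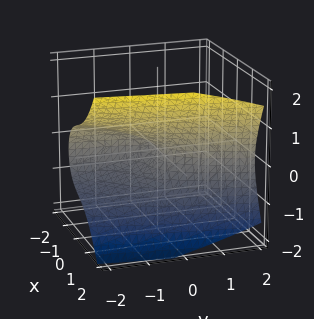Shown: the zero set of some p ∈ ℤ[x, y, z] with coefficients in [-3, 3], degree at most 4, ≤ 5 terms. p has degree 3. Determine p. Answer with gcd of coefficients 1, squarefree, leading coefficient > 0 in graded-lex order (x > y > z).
2*x^3 - x^2 - x*y - 3*z^2 - y

First, the degree is 3 — no degree-2 surface has this shape.
Next, against the integer gridlines: it meets the x-axis at x = 0 (among the integer gridlines); it crosses the y-axis at the gridline y = 0; one z-axis crossing is at z = 0.
Finally, matching integer coefficients to the picture gives p.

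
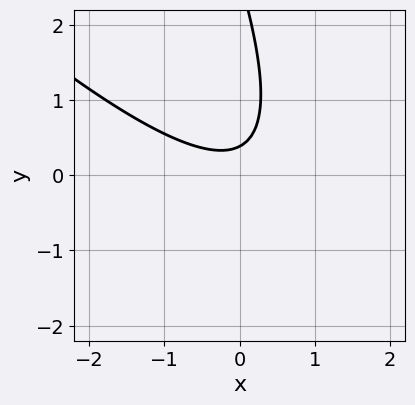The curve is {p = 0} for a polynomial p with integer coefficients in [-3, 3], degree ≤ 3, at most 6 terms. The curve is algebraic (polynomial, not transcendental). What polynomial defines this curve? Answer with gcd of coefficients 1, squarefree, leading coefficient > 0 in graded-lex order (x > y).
2*x^2 + 3*x*y + y^2 - 3*y + 1

First, degree: no degree-1 curve has this shape, so deg p = 2.
Next, against the integer gridlines: no x-intercept at any integer in the box.
Finally, solving for integer coefficients yields p as stated.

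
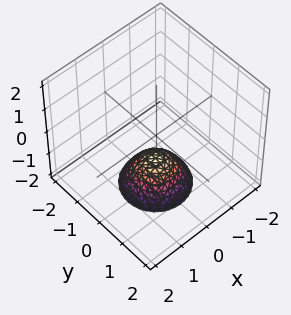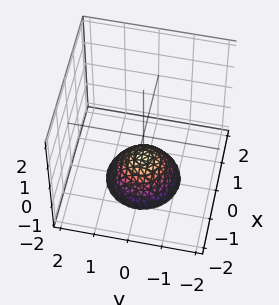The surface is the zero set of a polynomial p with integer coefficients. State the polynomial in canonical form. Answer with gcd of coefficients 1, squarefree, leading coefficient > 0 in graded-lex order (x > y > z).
x^2 + y^2 + z + 1

1. Degree: a generic line meets the surface in up to 2 points, so deg p = 2.
2. By symmetry, the z-axis is an axis of rotation, so x and y enter only as x² + y².
3. Observable constraints: it meets the z-axis at z = -1 (among the integer gridlines); no y-intercept at any integer in the box; no x-intercept at any integer in the box.
4. Together with the visible shape, these determine p as stated.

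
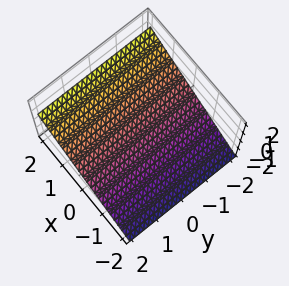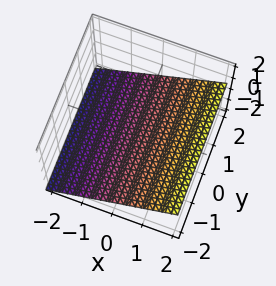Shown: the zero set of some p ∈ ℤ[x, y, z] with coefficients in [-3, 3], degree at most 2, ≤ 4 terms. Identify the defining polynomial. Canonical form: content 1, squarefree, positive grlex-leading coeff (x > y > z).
First, degree: every cross-section is a straight line — this is a plane, so deg p = 1.
Next, from the visible intercepts: no y-intercept at any integer in the box; it meets the x-axis at x = 1 (among the integer gridlines).
Finally, solving for integer coefficients yields p as stated.

2*x - 3*z - 2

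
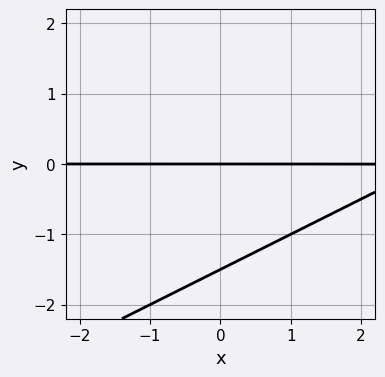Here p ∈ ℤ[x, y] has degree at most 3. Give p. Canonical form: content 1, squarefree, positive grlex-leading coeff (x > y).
x*y - 2*y^2 - 3*y

First, degree: no degree-1 curve has this shape, so deg p = 2.
Next, against the integer gridlines: one y-axis crossing is at y = 0; every point of the x-axis in the box is on the curve.
Finally, assembling these constraints gives the stated polynomial.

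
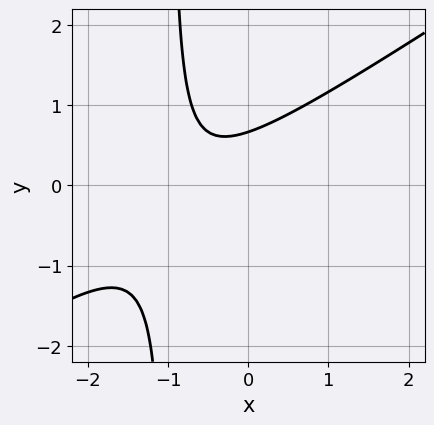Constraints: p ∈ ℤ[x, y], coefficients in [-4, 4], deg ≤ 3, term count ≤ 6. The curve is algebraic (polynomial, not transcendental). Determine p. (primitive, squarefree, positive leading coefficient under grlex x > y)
2*x^2 - 3*x*y + 3*x - 3*y + 2

First, deg p = 2.
Then, reading off the gridlines: it misses every integer gridline on the x-axis.
Finally, fitting integer coefficients to these (and the overall shape) gives p.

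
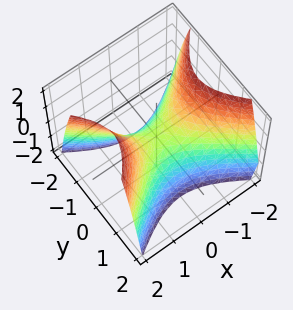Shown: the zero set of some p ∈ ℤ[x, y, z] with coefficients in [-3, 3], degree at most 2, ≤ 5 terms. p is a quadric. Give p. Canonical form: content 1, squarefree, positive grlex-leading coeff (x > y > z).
First, the degree is 2 — a hyperbolic paraboloid; a quadric.
Next, symmetries: mirror symmetry x ↦ −x ⇒ only even powers of x; mirror symmetry y ↦ −y ⇒ only even powers of y.
Then, reading off the gridlines: it crosses the x-axis at the gridline x = 0; it crosses the z-axis at the gridline z = 0; it meets the y-axis at y = 0 (among the integer gridlines).
Finally, these observations pin down the coefficients.

2*x^2 - 3*y^2 - 2*z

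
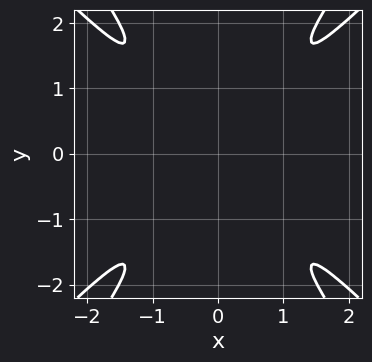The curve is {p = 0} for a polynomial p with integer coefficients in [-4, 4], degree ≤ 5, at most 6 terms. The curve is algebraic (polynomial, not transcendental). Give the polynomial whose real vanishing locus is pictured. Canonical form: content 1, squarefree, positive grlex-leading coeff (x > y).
2*x^4 - 3*x^2*y^2 + y^4 + 1

(a) deg p = 4.
(b) Symmetries: the x ↦ −x reflection is a symmetry, so x appears only in even powers; the y ↦ −y reflection is a symmetry, so y appears only in even powers.
(c) Reading off the gridlines: it misses every integer gridline on the x-axis; no y-intercept at any integer in the box.
(d) Together with the visible shape, these determine p as stated.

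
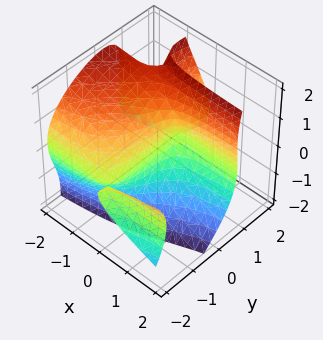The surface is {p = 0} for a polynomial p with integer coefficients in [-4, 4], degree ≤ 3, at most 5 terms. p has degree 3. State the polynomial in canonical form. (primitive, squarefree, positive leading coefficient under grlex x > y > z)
2*x*y^2 + 2*y*z^2 - z^3 + 2*x*y - 3*x

(a) There are 2 components. Treating them together as one polynomial.
(b) Degree: no degree-2 surface has this shape, so deg p = 3.
(c) Checking where it meets the axes: every point of the y-axis in the box is on the surface; it meets the z-axis at z = 0 (among the integer gridlines).
(d) These observations pin down the coefficients.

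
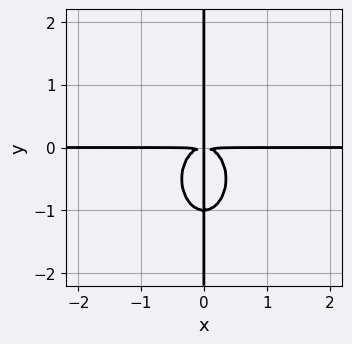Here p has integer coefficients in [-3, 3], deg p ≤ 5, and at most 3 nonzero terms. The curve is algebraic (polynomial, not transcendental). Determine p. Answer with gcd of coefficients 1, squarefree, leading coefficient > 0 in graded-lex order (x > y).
2*x^3*y + x*y^3 + x*y^2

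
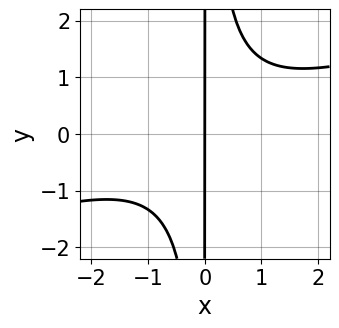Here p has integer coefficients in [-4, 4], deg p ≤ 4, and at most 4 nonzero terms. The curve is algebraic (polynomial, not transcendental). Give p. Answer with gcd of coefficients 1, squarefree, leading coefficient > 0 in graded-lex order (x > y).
x^3 - 3*x^2*y + 3*x

First, the degree is 3 — a generic line meets the curve in up to 3 points.
Then, from the axis intercepts and sections: every point of the y-axis in the box is on the curve; it meets the x-axis at x = 0 (among the integer gridlines).
Finally, the integer polynomial consistent with all of this is the stated p.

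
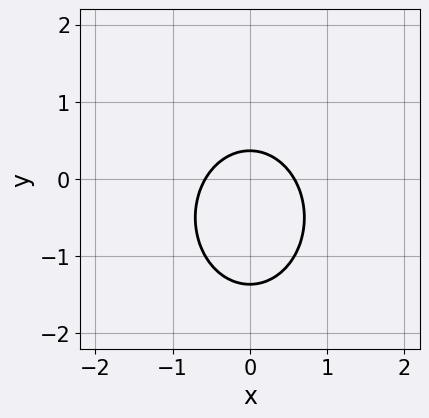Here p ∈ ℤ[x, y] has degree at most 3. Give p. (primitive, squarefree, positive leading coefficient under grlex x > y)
3*x^2 + 2*y^2 + 2*y - 1

Degree: no degree-1 curve has this shape, so deg p = 2.
Symmetries: it's symmetric under x → −x, forcing even powers of x.
Fitting integer coefficients to these (and the overall shape) gives p.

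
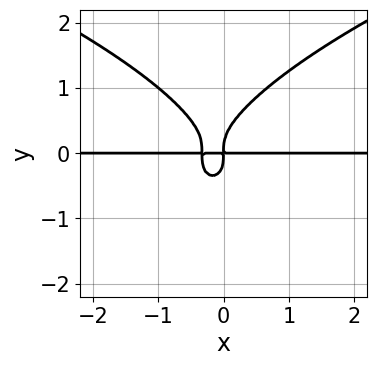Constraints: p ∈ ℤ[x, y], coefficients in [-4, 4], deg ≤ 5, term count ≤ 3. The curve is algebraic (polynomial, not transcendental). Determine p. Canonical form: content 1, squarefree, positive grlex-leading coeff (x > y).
2*y^4 - 3*x^2*y - x*y

1. The degree is 4 — a generic line meets the curve in up to 4 points.
2. From the visible intercepts: the visible x-axis segment lies entirely on the curve.
3. The integer polynomial consistent with all of this is the stated p.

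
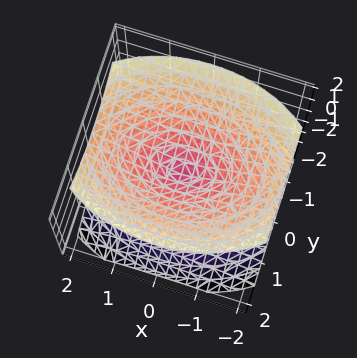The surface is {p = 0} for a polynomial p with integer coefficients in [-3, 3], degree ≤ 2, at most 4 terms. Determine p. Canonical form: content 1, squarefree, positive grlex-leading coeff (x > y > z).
(a) The picture has 2 separate pieces. Treating them together as one polynomial.
(b) Degree: a double cone through the origin; a quadric, so deg p = 2.
(c) Symmetries: mirror symmetry z ↦ −z ⇒ only even powers of z; it's symmetric under y → −y, forcing even powers of y; it's symmetric under x → −x, forcing even powers of x.
(d) Checking where it meets the axes: it crosses the y-axis at the gridline y = 0; one z-axis crossing is at z = 0.
(e) Putting this together gives p.

x^2 + 2*y^2 - 2*z^2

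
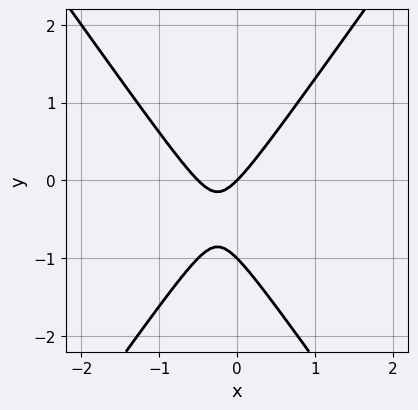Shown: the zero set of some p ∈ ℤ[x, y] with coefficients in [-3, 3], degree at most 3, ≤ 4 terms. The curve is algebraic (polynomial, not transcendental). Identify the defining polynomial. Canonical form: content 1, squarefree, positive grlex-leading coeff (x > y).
2*x^2 - y^2 + x - y

deg p = 2. The shape is more complex than any degree-1 curve.
Checking where it meets the axes: the y-axis gridline crossings are at y ∈ {-1, 0}; it meets the x-axis at x = 0 (among the integer gridlines).
Fitting integer coefficients to these (and the overall shape) gives p.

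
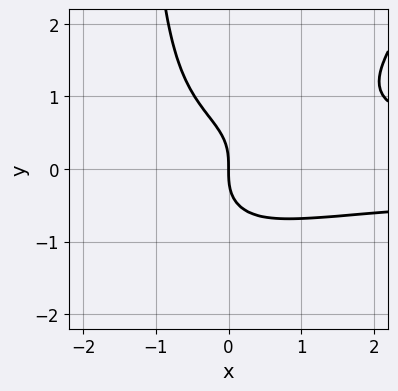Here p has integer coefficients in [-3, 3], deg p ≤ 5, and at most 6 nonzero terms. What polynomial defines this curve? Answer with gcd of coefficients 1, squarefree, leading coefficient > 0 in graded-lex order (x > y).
3*x^2*y^2 - 2*x*y^3 - 3*y^3 - 3*x

First, degree: the shape is more complex than any degree-3 curve, so deg p = 4.
Then, checking where it meets the axes: it crosses the y-axis at the gridline y = 0; one x-axis crossing is at x = 0.
Finally, assembling these constraints gives the stated polynomial.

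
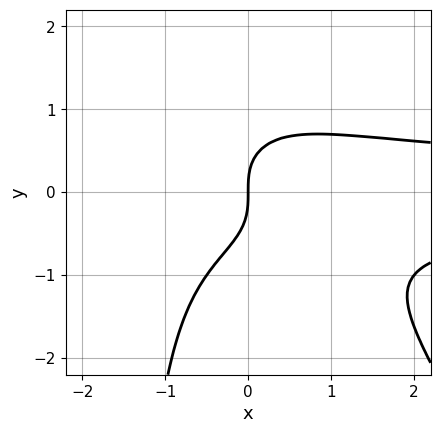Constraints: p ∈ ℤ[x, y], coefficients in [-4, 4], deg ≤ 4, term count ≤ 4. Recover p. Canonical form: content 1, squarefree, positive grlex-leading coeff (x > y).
(a) Degree: a generic line meets the curve in up to 4 points, so deg p = 4.
(b) Against the integer gridlines: one x-axis crossing is at x = 0; one y-axis crossing is at y = 0.
(c) The integer polynomial consistent with all of this is the stated p.

2*x^2*y^2 + x*y^3 + 2*y^3 - 2*x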